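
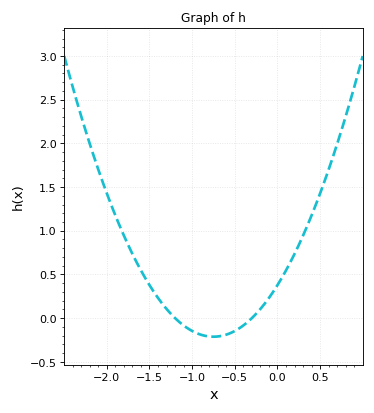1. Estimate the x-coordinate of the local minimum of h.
-0.75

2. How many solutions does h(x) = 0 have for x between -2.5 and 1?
2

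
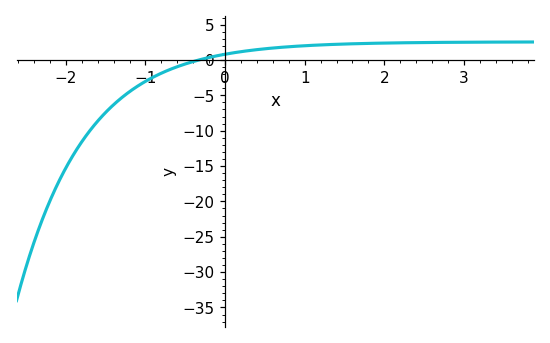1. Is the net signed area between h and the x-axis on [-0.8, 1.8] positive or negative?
positive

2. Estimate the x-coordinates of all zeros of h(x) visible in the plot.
-0.3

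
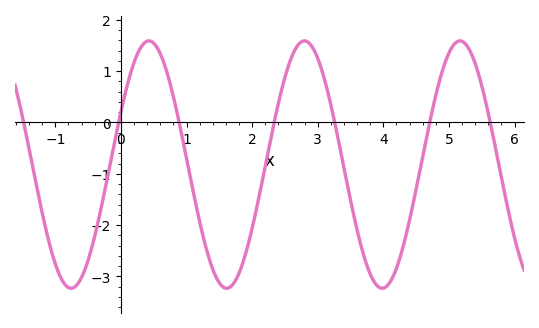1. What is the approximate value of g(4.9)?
1.01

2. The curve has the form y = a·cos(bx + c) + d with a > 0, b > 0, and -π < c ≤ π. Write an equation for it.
y = 2.41cos(2.65x - 1.13) - 0.82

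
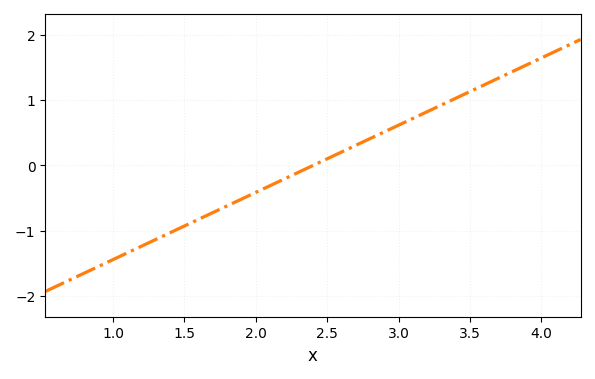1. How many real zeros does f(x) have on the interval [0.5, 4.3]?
1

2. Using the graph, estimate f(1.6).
-0.8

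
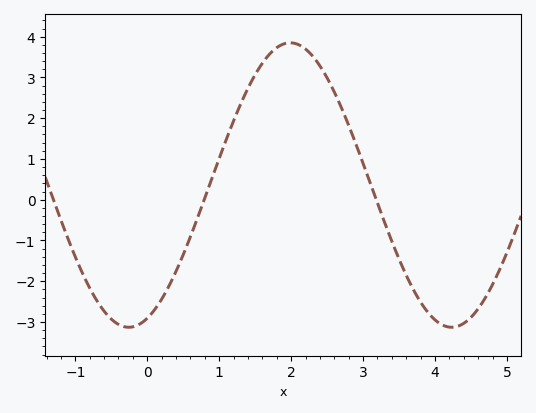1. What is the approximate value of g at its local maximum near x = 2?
3.8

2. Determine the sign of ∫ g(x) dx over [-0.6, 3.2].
positive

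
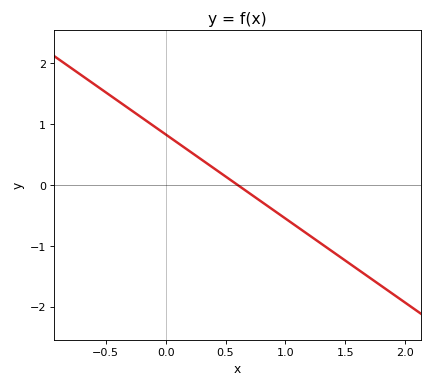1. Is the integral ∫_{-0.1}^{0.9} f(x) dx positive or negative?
positive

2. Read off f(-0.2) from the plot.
1.1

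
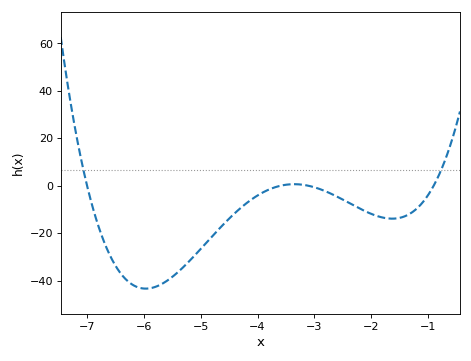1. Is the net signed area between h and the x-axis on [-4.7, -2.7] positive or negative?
negative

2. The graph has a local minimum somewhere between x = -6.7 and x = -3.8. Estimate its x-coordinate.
-6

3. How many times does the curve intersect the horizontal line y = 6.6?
2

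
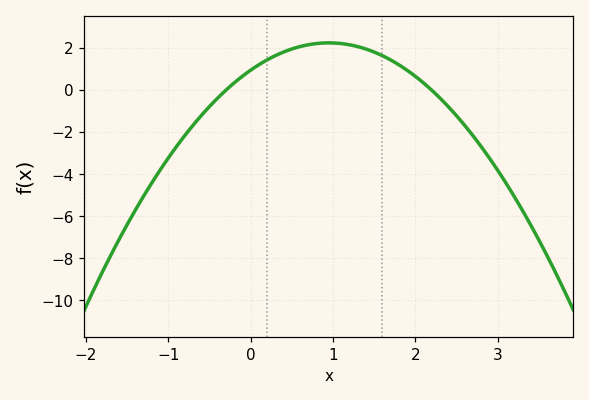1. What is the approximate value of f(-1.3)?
-5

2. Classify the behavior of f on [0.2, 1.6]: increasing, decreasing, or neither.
neither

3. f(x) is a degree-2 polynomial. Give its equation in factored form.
y = -1.44(x + 0.3)(x - 2.2)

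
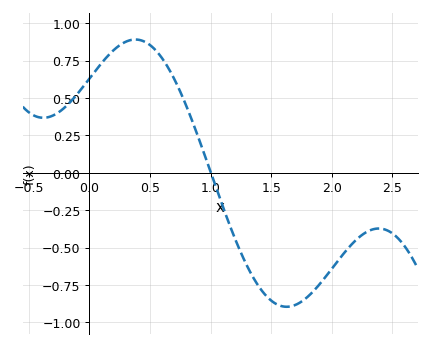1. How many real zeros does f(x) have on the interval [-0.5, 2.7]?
1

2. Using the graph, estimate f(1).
0.006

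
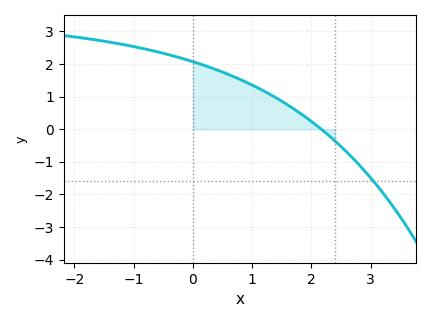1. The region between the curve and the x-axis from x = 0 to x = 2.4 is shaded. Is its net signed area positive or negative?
positive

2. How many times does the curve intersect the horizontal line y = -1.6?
1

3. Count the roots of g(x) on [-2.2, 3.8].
1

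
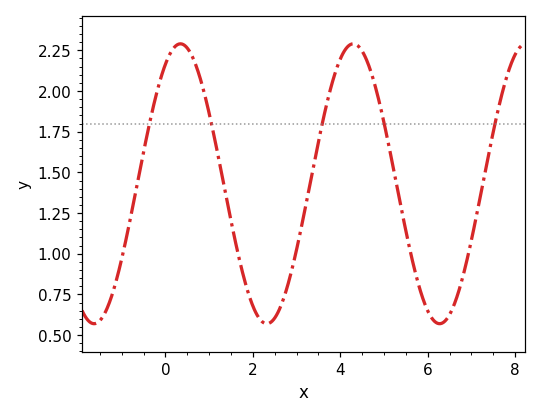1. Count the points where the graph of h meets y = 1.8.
5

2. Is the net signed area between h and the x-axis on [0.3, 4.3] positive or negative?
positive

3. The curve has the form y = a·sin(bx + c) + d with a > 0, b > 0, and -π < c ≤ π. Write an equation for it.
y = 0.86sin(1.6x + 1) + 1.43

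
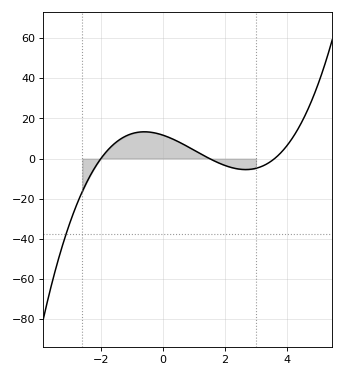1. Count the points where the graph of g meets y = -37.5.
1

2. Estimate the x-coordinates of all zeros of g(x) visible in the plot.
-2, 1.4, 3.6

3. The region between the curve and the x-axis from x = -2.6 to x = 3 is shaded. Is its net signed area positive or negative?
positive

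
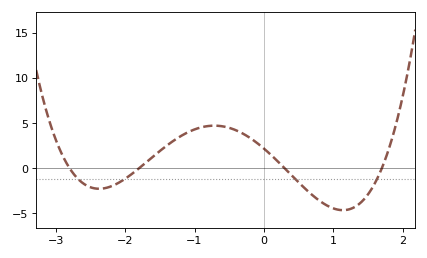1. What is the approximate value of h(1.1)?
-4.5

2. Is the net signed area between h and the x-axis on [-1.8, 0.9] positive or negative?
positive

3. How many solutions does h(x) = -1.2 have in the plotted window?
4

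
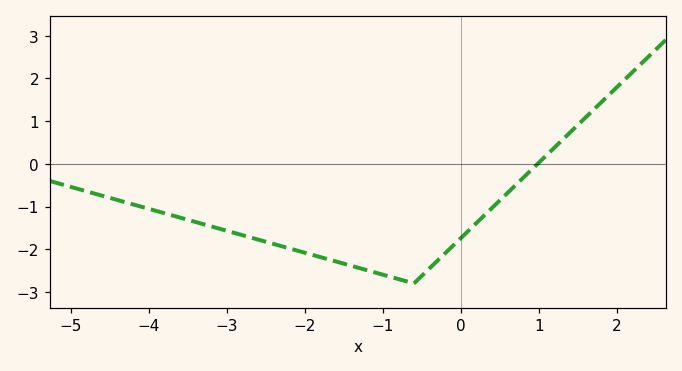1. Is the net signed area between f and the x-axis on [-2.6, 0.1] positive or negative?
negative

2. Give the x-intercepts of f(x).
0.986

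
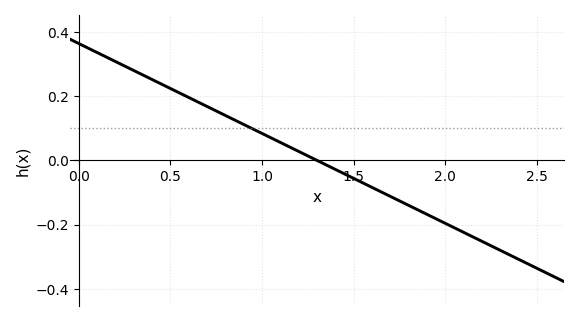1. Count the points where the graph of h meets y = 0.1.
1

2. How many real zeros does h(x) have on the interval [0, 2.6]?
1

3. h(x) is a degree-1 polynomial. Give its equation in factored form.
y = -0.28(x - 1.3)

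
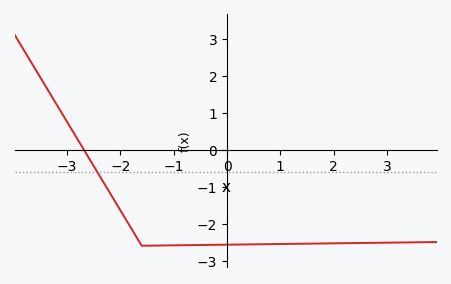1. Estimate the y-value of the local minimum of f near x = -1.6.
-2.6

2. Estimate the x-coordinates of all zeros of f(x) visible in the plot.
-2.6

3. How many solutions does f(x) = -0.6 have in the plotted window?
1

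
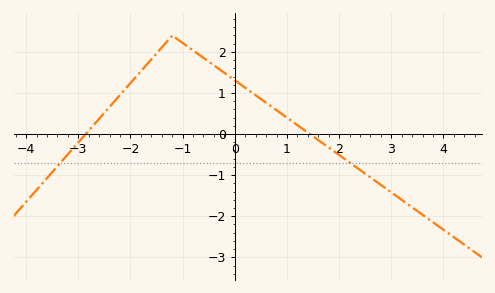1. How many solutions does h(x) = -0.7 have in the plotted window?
2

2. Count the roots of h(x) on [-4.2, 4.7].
2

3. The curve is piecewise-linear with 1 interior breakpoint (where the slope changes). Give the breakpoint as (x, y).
(-1.2, 2.4)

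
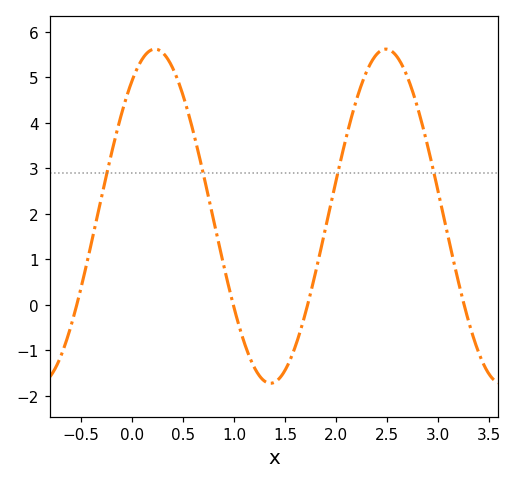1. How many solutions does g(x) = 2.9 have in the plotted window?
4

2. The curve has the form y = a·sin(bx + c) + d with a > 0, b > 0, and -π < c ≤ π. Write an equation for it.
y = 3.67sin(2.8x + 0.94) + 1.95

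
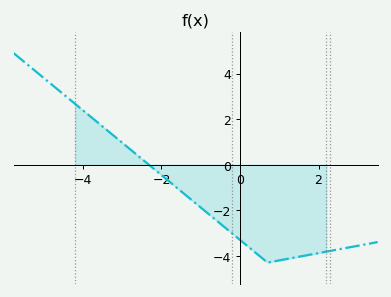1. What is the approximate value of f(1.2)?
-4.2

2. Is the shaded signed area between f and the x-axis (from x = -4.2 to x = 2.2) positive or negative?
negative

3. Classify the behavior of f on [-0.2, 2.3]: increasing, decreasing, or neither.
neither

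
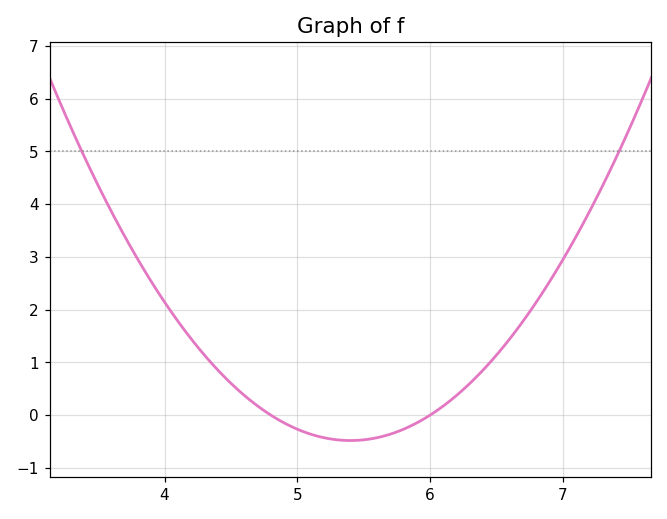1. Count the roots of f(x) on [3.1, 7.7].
2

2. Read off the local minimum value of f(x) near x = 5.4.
-0.482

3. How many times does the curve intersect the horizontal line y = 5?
2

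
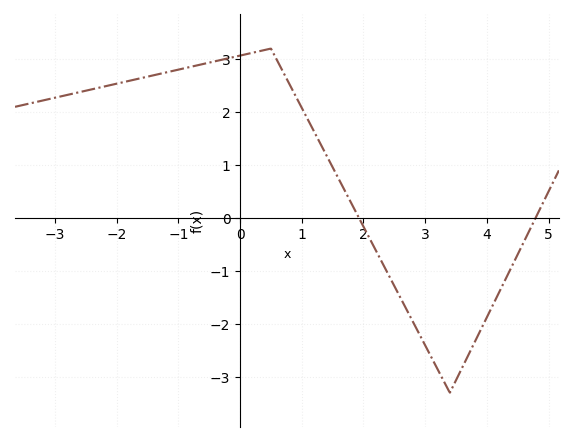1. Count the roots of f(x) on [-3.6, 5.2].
2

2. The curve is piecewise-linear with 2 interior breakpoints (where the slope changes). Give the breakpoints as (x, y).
(0.5, 3.2); (3.4, -3.3)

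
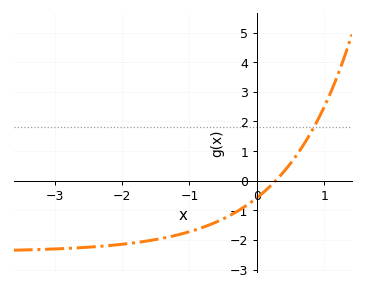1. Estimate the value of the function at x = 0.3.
0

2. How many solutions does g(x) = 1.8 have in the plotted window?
1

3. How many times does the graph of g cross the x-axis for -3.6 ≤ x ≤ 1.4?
1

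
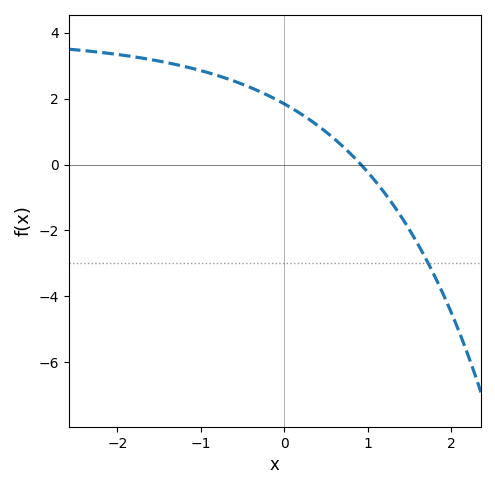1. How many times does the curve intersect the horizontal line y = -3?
1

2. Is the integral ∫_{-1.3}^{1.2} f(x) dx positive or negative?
positive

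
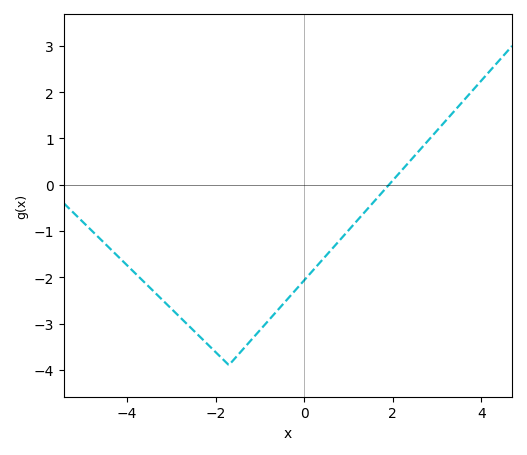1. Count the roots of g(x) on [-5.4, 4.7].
1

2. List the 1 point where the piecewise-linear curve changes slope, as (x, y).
(-1.7, -3.9)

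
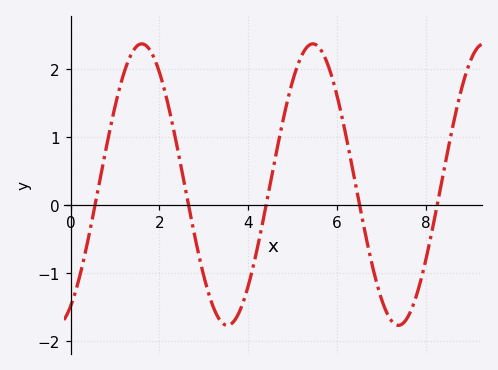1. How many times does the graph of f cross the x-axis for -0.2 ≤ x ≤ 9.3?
5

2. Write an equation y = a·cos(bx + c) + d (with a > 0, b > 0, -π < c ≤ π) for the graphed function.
y = 2.07cos(1.6x - 2.6) + 0.3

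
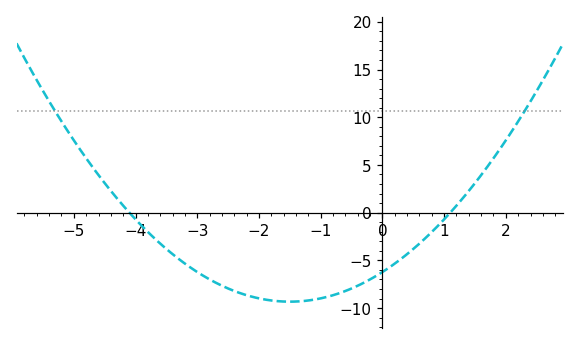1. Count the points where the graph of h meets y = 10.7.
2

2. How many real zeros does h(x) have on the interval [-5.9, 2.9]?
2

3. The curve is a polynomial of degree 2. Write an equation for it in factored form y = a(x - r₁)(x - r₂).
y = 1.38(x + 4.1)(x - 1.1)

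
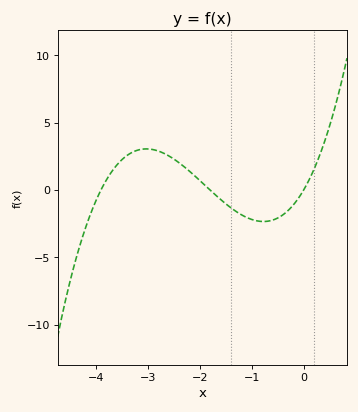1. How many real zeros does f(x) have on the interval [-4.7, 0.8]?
3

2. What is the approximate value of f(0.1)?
0.714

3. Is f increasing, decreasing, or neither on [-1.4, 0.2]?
neither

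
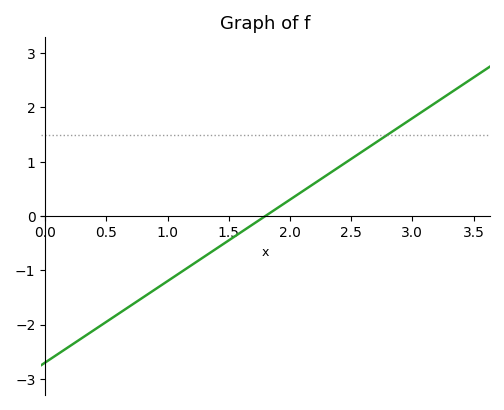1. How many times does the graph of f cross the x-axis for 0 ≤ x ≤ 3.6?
1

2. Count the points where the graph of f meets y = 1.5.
1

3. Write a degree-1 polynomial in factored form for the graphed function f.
y = 1.5(x - 1.8)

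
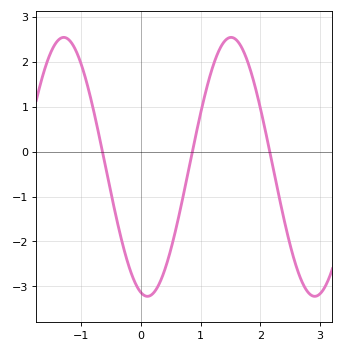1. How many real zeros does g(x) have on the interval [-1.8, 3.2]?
3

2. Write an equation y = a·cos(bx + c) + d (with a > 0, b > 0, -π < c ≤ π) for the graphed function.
y = 2.88cos(2.24x + 2.9) - 0.34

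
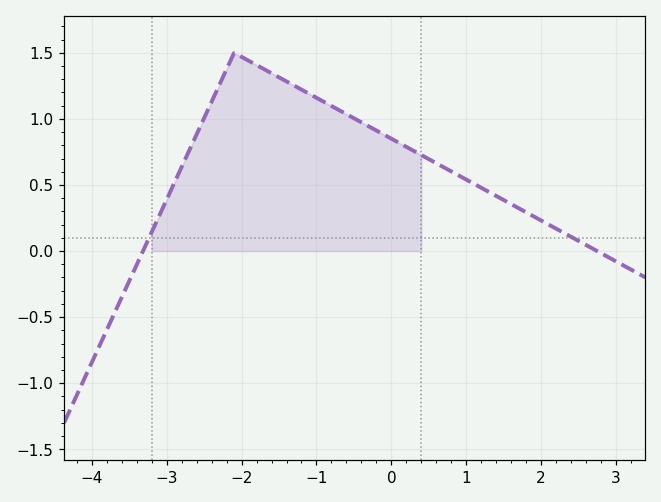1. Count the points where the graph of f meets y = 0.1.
2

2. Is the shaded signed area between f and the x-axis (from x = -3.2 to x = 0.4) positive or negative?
positive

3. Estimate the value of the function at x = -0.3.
0.95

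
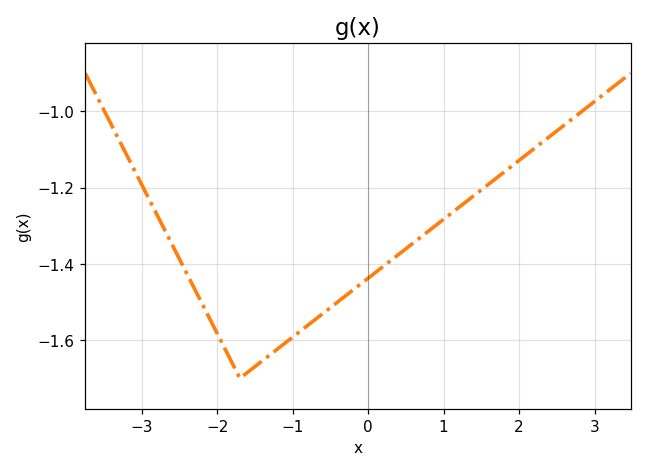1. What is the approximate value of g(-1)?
-1.59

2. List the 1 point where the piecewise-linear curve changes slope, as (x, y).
(-1.7, -1.7)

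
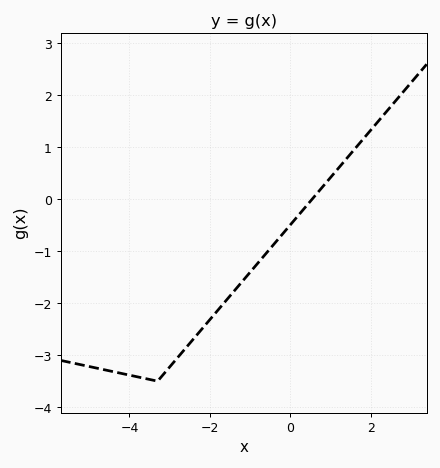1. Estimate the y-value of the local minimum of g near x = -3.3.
-3.5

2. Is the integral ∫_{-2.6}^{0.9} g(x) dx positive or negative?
negative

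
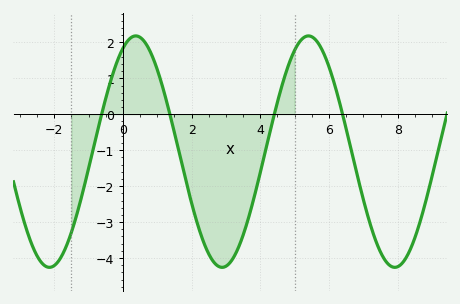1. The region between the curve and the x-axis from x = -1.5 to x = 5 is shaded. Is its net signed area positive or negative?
negative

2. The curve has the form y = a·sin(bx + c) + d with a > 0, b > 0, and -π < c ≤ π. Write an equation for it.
y = 3.22sin(1.2x + 1.1) - 1.04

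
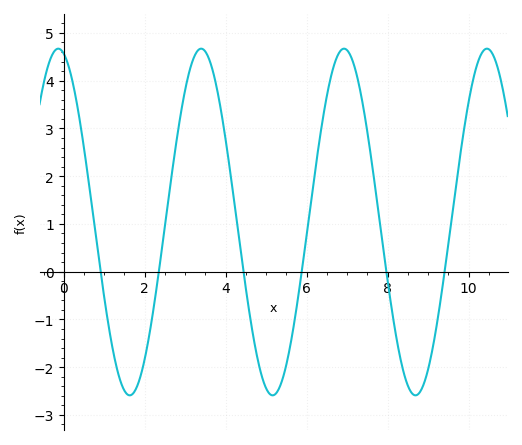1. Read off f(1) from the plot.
-0.542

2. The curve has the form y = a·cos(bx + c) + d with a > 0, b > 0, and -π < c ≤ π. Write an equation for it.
y = 3.63cos(1.78x + 0.242) + 1.04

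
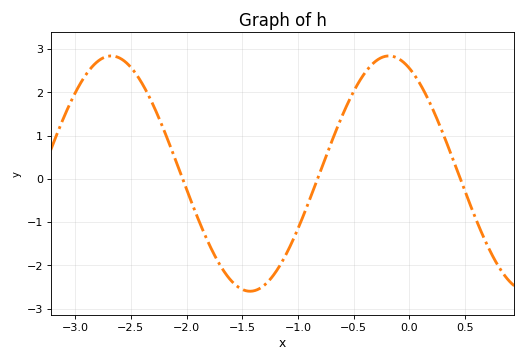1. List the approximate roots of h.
-2.04, -0.824, 0.458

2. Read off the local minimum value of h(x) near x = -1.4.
-2.6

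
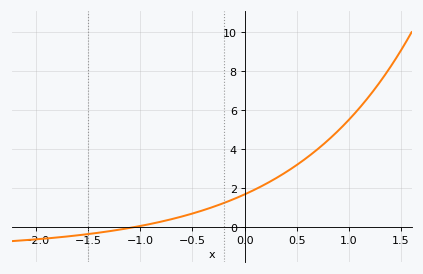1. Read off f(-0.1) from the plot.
1.4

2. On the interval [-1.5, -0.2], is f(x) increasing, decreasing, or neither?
increasing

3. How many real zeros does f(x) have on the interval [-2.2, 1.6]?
1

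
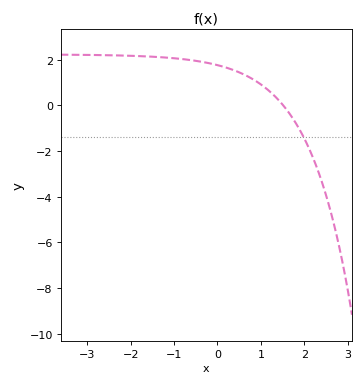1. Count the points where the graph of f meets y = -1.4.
1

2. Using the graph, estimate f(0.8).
1.2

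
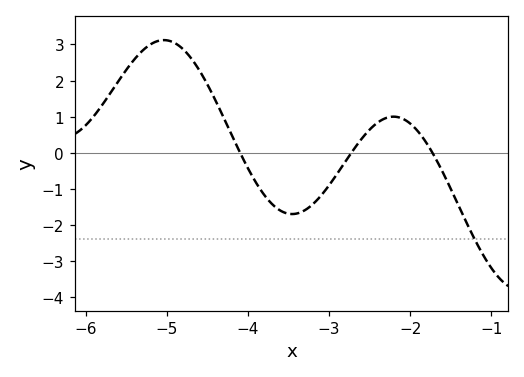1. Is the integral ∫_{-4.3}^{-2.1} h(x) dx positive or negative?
negative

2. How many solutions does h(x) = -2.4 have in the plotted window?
1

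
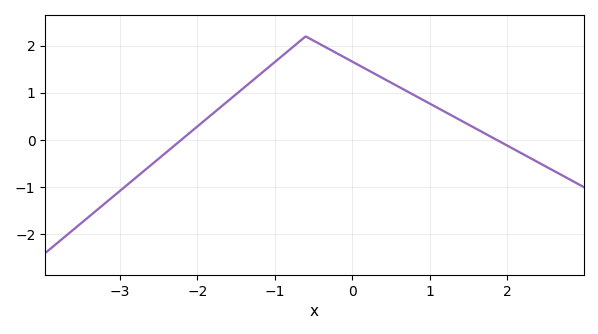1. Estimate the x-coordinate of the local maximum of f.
-0.6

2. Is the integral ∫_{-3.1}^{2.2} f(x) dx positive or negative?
positive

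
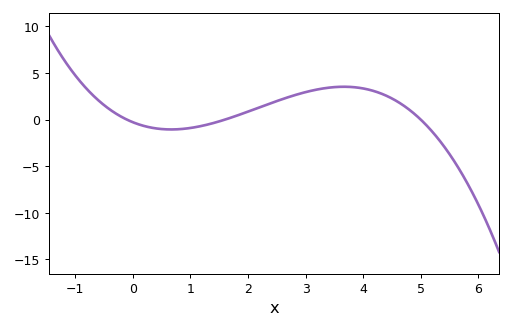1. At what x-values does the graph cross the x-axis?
-0.1, 1.6, 5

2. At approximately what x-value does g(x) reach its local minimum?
0.667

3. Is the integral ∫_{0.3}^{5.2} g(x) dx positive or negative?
positive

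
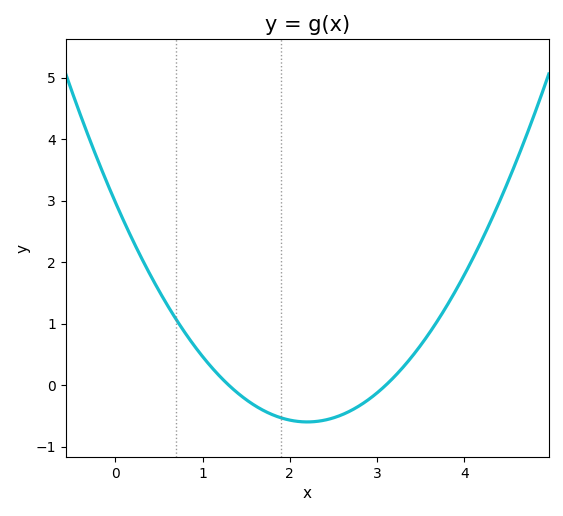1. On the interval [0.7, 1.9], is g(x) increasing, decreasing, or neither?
decreasing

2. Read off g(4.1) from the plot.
2.1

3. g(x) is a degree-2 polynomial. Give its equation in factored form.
y = 0.74(x - 1.3)(x - 3.1)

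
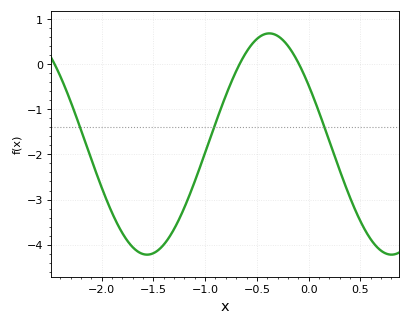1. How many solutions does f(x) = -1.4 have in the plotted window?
3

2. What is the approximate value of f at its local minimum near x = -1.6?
-4.2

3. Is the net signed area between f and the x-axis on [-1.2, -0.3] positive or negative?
negative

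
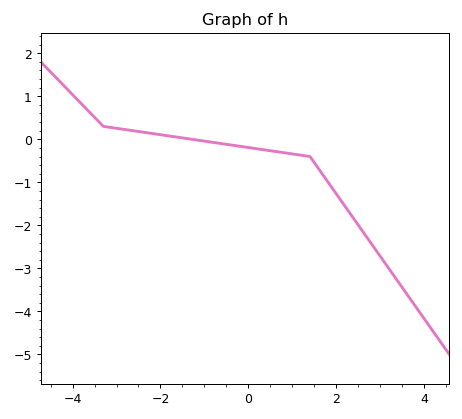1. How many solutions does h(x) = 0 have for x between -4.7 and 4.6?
1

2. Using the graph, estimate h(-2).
0.1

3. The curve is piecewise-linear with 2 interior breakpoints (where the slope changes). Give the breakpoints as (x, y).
(-3.3, 0.3); (1.4, -0.4)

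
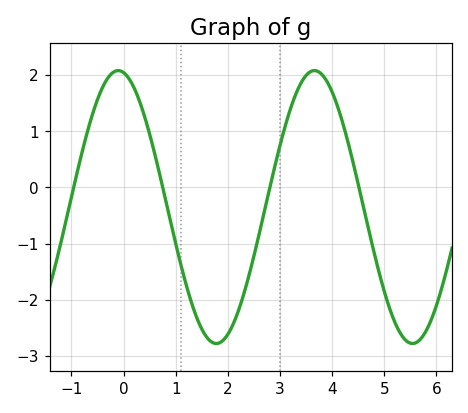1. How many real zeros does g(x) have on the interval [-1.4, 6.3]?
4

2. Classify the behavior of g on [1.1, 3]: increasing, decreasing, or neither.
neither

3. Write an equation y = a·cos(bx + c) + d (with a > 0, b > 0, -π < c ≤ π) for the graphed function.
y = 2.43cos(1.67x + 0.172) - 0.35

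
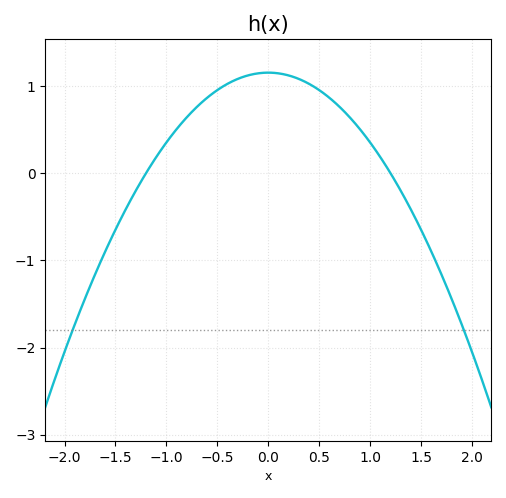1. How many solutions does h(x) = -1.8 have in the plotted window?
2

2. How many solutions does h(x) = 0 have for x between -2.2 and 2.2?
2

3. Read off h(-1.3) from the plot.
-0.2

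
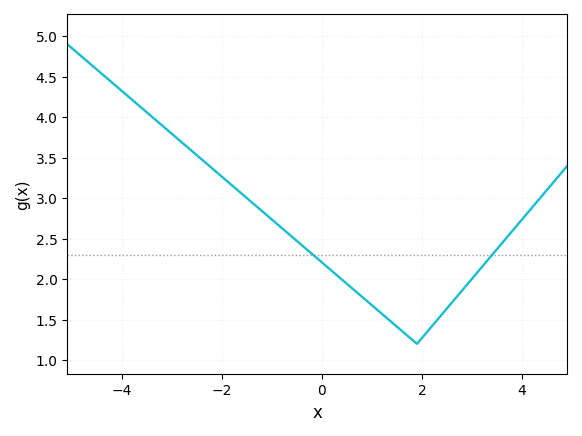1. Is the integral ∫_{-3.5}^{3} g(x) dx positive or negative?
positive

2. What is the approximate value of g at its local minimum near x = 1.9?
1.2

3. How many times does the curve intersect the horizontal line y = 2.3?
2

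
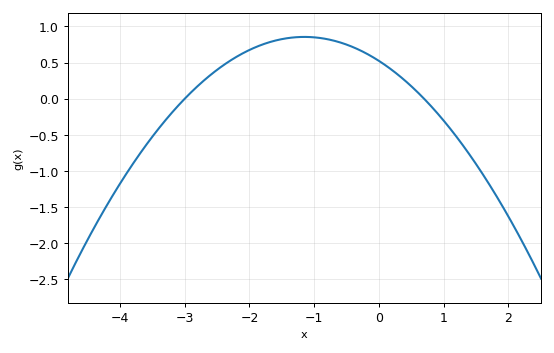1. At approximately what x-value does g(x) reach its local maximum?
-1.2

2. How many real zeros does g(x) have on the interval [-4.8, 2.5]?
2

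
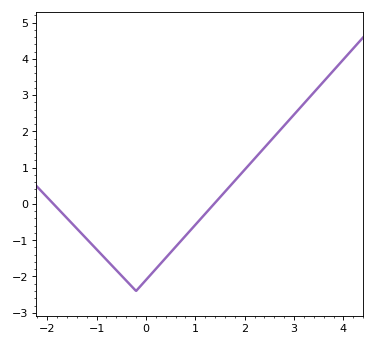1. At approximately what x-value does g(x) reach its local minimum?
-0.2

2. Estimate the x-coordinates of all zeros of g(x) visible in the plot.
-1.9, 1.4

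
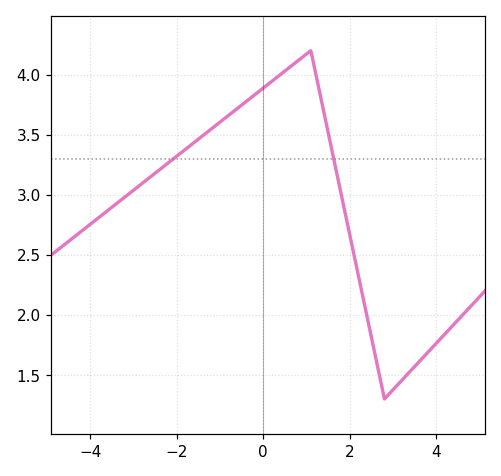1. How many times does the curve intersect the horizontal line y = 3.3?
2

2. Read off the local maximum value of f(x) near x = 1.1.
4.2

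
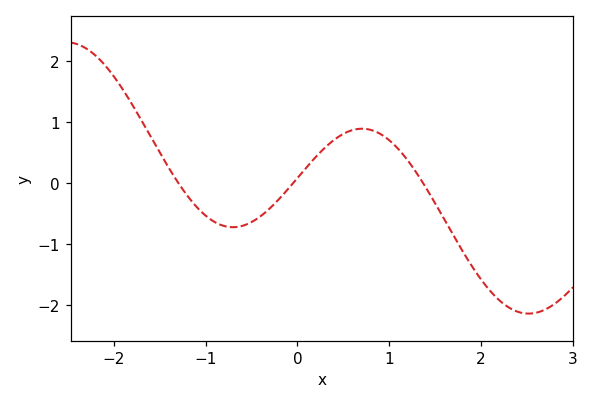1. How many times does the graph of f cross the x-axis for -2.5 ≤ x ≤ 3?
3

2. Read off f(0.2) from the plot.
0.4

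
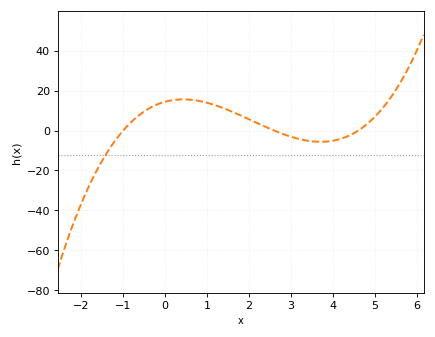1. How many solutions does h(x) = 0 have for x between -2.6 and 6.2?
3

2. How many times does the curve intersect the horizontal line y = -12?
1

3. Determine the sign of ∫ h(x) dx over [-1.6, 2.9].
positive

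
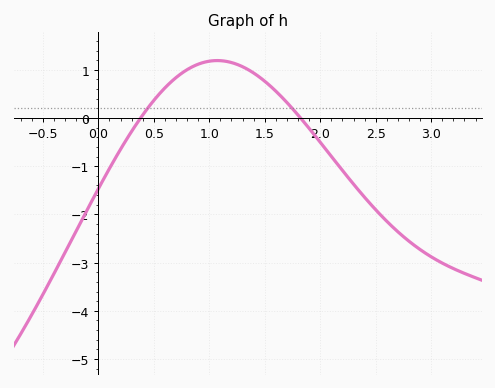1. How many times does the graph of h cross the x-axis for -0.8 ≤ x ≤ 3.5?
2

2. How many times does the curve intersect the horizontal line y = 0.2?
2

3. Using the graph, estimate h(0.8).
1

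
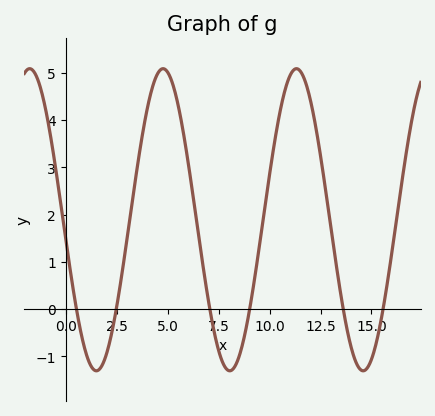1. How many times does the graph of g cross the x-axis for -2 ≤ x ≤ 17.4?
6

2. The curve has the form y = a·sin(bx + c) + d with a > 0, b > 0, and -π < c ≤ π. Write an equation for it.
y = 3.2sin(0.96x - 3.01) + 1.89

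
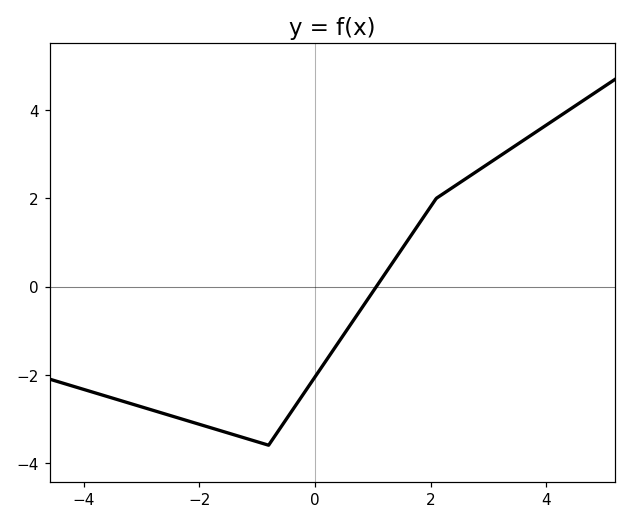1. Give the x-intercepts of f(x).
1.06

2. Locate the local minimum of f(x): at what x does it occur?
-0.803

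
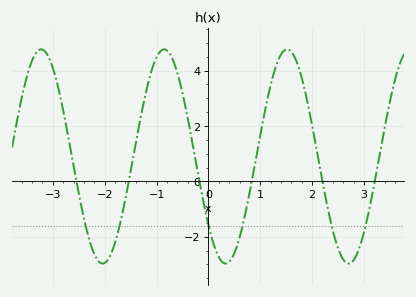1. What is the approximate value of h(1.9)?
2.94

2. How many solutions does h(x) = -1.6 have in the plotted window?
6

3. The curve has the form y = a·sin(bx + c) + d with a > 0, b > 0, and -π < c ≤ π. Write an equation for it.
y = 3.87sin(2.65x - 2.45) + 0.9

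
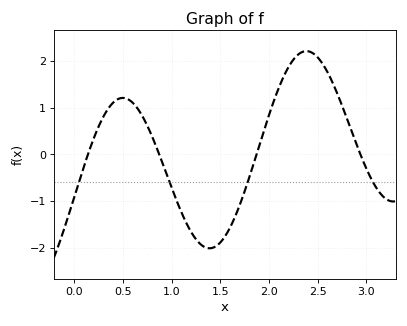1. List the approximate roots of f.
0.15, 0.85, 1.85, 2.95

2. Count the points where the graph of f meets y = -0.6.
4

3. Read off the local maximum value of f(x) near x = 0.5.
1.2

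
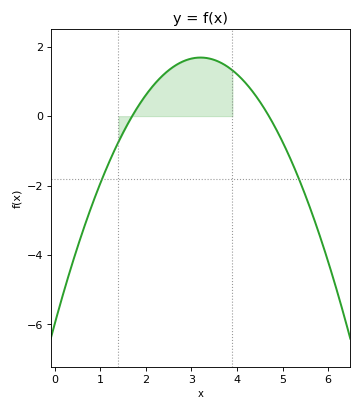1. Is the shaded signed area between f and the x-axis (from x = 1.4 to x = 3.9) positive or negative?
positive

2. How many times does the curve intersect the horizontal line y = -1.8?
2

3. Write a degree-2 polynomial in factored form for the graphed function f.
y = -0.75(x - 1.7)(x - 4.7)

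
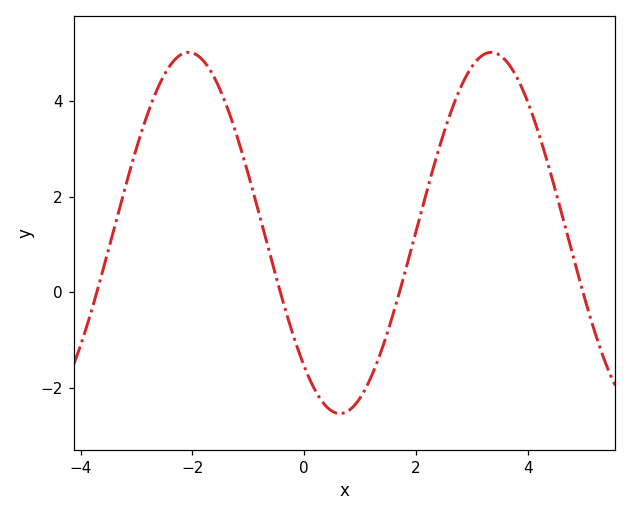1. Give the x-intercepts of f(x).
-3.71, -0.427, 1.71, 4.99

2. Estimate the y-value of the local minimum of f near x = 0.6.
-2.54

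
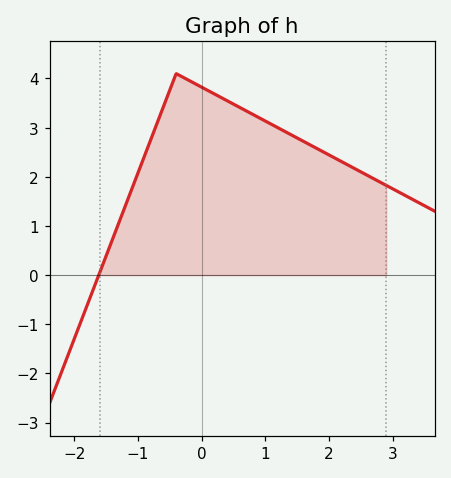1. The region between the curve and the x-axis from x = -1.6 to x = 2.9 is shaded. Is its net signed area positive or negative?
positive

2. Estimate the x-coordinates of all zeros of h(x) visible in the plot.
-1.6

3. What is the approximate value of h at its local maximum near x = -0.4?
4.1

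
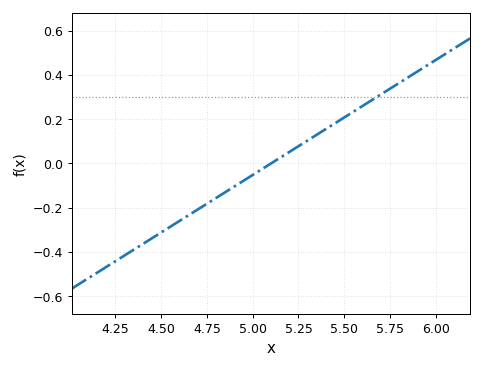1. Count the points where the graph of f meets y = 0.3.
1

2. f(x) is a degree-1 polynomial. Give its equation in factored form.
y = 0.52(x - 5.1)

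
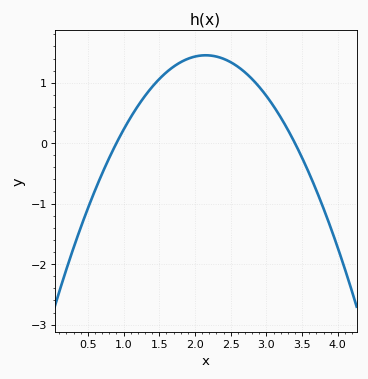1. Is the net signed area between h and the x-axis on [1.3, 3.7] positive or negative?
positive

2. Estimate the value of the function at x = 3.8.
-1.08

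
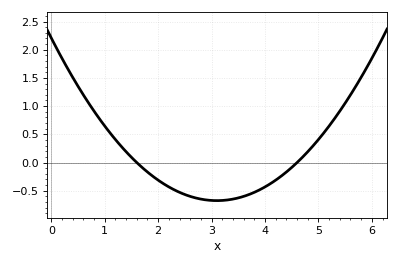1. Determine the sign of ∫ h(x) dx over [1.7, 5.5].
negative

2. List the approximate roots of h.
1.6, 4.6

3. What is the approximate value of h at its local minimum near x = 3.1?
-0.65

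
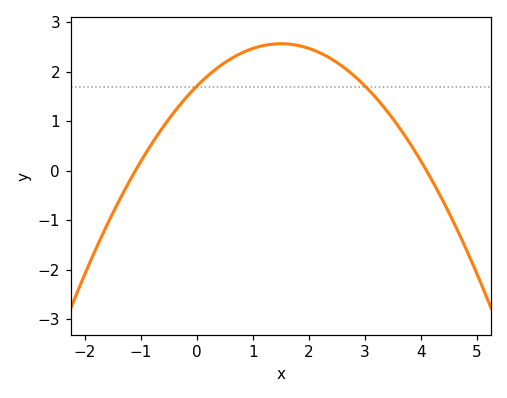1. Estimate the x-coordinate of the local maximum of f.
1.5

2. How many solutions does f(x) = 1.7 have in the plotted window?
2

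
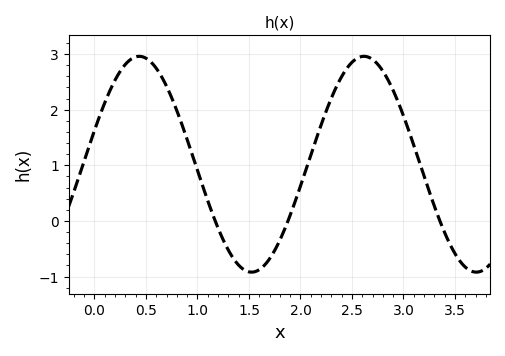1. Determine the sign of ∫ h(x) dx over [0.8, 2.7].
positive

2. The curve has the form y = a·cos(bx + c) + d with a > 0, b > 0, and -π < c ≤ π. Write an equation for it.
y = 1.94cos(2.88x - 1.25) + 1.02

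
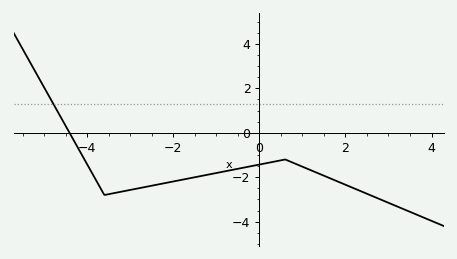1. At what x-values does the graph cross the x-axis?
-4.4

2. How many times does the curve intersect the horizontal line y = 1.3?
1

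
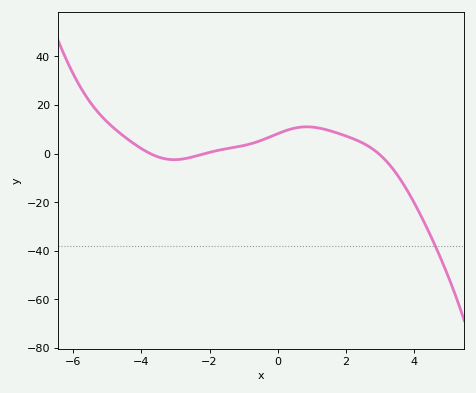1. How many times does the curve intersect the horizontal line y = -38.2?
1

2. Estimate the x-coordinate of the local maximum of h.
0.8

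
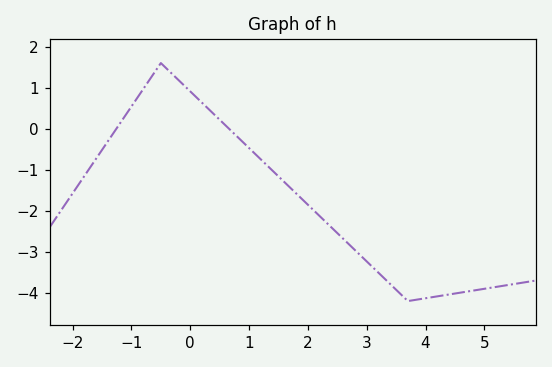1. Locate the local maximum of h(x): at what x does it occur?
-0.4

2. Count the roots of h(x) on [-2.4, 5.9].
2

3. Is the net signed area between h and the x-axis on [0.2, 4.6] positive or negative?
negative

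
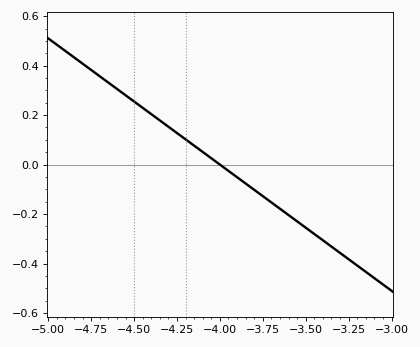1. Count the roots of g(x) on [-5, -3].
1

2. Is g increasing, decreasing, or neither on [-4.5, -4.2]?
decreasing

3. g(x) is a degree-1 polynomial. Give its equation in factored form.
y = -0.51(x + 4)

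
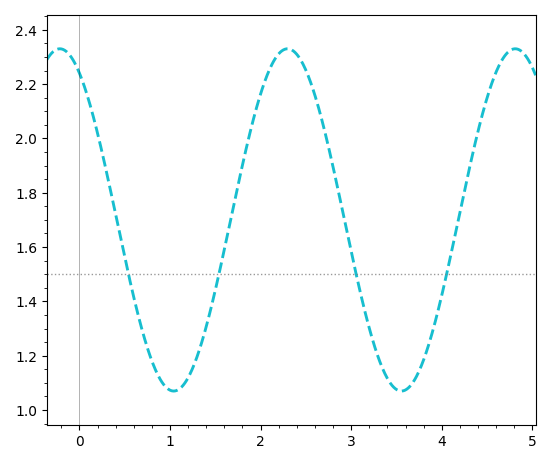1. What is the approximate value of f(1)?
1.08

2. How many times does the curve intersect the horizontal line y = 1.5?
4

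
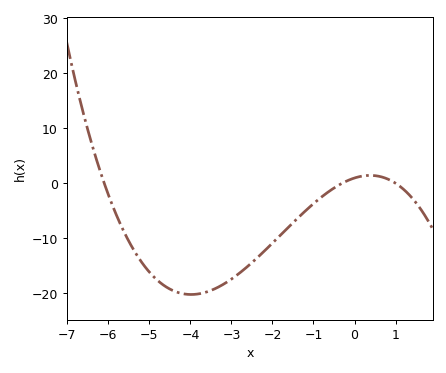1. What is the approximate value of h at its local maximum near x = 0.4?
1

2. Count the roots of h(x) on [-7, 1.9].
3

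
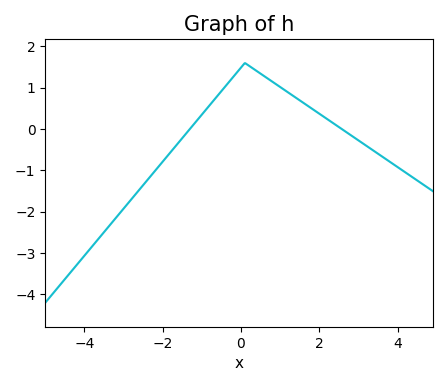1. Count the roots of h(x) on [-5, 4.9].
2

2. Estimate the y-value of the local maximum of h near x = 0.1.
1.6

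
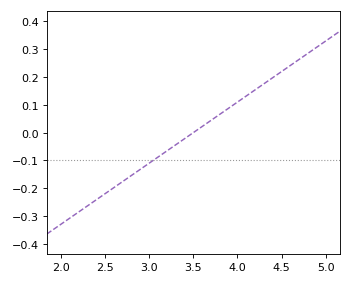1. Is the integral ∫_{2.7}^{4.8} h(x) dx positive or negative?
positive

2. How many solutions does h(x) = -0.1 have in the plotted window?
1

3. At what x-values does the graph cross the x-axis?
3.5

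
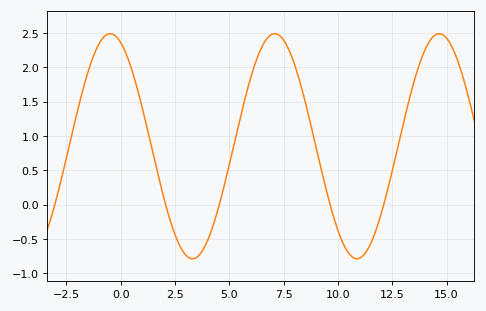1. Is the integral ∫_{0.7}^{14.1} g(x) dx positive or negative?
positive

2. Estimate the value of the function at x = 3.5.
-0.768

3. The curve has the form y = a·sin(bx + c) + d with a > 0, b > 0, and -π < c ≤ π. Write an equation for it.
y = 1.64sin(0.83x + 1.97) + 0.85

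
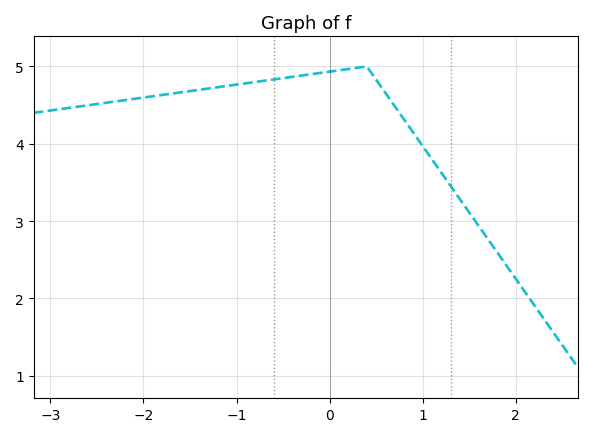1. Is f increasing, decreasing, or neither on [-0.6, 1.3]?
neither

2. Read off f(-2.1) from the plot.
4.58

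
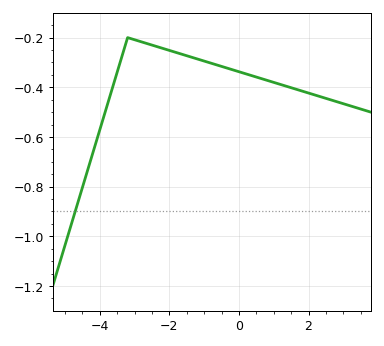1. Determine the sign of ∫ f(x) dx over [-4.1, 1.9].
negative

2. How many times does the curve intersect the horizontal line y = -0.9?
1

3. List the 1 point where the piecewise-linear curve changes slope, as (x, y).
(-3.2, -0.2)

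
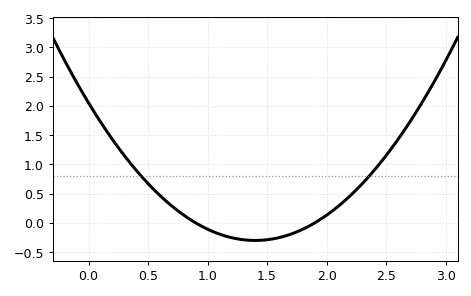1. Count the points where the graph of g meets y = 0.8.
2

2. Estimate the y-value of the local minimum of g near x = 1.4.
-0.3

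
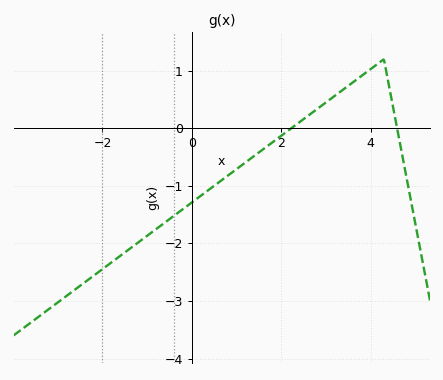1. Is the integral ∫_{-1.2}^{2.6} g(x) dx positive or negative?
negative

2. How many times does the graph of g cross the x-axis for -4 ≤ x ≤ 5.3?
2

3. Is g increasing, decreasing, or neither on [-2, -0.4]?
increasing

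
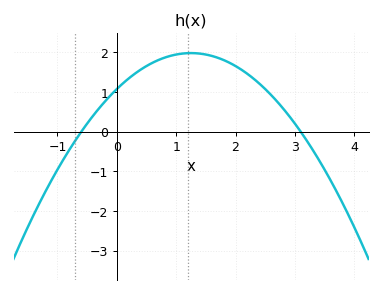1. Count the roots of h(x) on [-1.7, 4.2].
2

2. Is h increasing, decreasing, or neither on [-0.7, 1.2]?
increasing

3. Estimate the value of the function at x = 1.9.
1.74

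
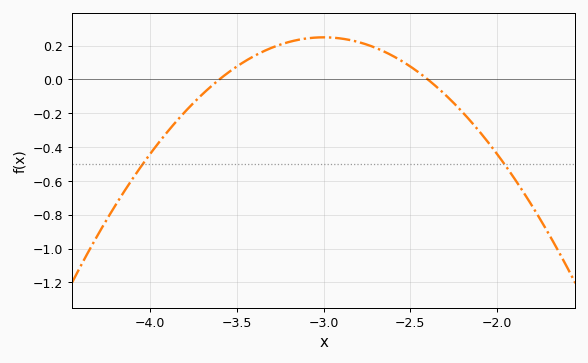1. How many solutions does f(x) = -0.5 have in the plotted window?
2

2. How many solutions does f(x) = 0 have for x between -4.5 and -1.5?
2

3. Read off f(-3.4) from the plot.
0.138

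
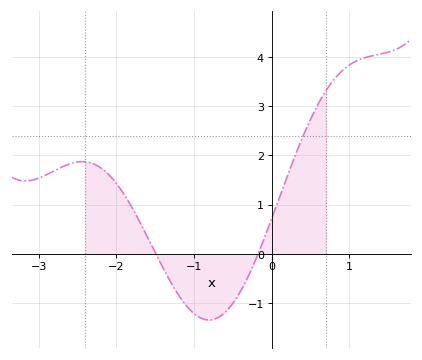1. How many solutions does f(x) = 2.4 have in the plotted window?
1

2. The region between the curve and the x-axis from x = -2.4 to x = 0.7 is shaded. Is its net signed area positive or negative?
positive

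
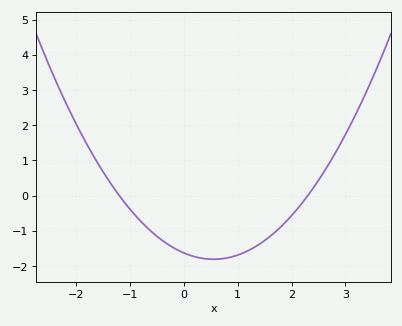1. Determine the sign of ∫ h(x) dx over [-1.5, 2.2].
negative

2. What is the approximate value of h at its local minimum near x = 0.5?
-1.81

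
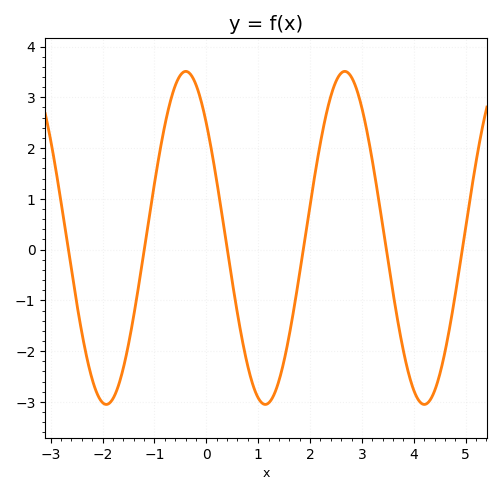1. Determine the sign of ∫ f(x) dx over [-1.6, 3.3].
positive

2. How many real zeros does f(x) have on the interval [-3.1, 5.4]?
6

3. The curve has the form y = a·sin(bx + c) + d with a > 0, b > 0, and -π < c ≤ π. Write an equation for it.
y = 3.28sin(2x + 2.4) + 0.23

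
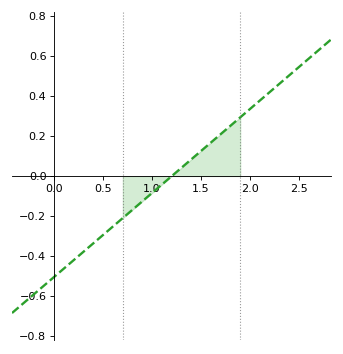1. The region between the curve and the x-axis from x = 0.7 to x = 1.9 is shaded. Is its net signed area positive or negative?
positive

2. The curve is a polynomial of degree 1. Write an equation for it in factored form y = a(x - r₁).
y = 0.42(x - 1.2)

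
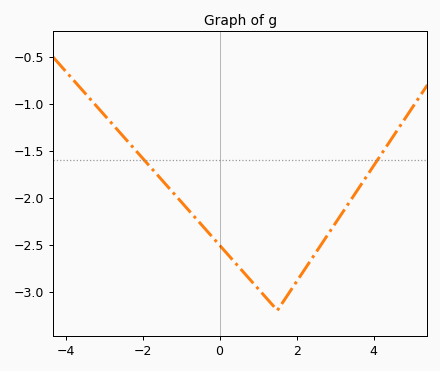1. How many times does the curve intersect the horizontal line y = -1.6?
2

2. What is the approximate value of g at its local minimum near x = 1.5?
-3.2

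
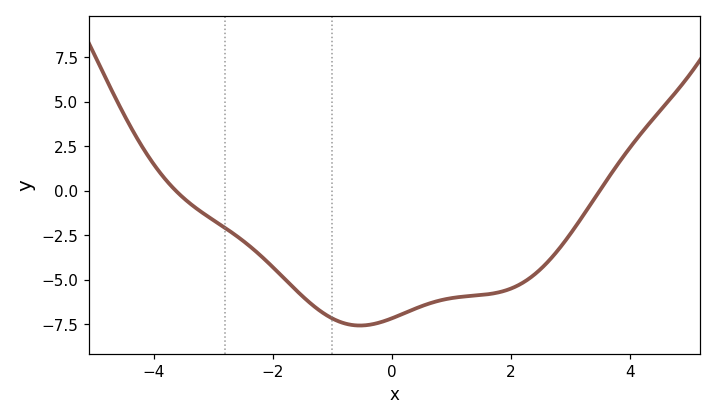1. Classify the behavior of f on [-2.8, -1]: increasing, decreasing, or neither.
decreasing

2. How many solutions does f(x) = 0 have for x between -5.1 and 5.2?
2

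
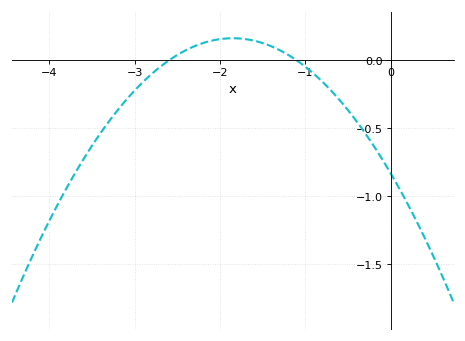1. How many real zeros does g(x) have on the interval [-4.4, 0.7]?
2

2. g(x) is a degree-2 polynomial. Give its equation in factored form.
y = -0.29(x + 2.6)(x + 1.1)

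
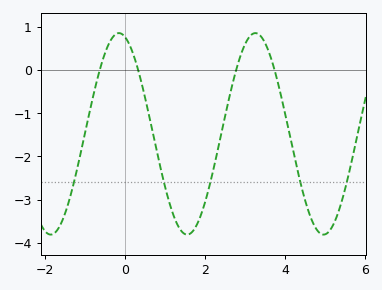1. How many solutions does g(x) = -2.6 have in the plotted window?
5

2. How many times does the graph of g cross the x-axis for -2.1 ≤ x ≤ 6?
4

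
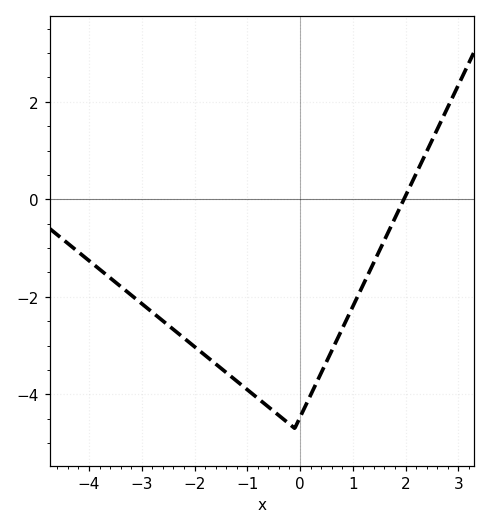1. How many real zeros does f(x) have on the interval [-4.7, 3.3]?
1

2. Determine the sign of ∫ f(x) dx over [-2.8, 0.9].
negative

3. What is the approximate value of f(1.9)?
-0.158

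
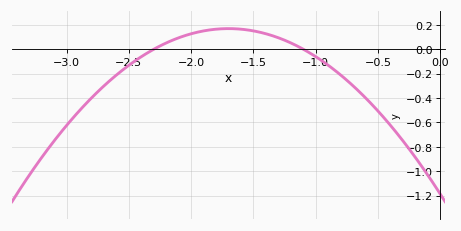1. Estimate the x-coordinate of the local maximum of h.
-1.7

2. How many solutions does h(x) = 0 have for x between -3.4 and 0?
2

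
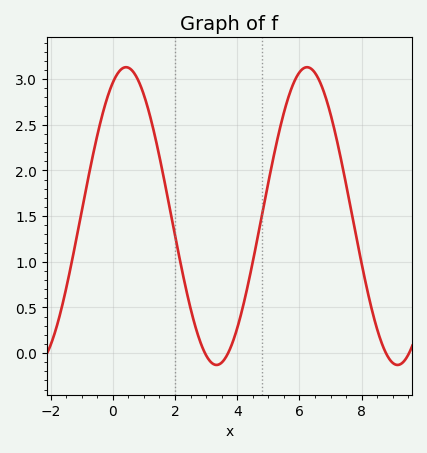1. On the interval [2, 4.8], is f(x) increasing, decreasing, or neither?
neither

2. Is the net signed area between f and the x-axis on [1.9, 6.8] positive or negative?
positive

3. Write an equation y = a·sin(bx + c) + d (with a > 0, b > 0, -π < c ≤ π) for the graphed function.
y = 1.63sin(1.08x + 1.11) + 1.5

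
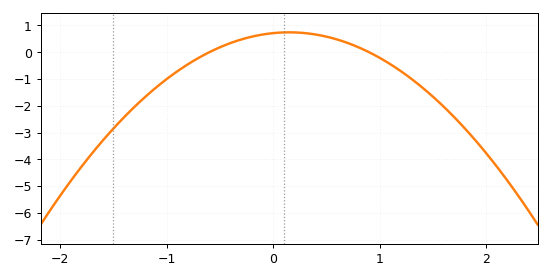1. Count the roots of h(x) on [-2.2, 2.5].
2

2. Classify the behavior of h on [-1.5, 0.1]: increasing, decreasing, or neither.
increasing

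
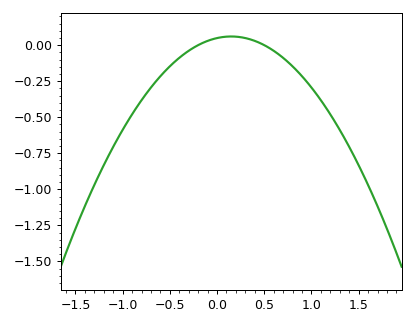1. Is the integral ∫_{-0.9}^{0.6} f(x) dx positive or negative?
negative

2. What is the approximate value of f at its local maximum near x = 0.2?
0.06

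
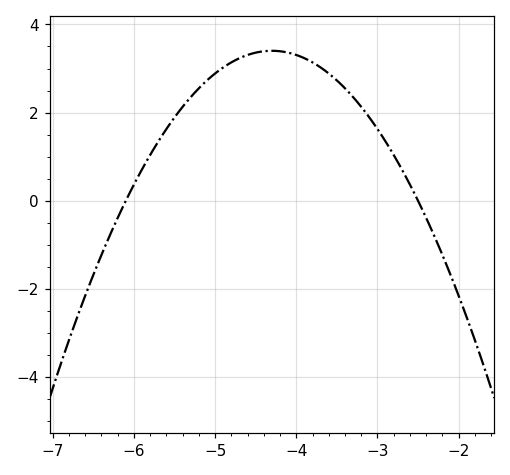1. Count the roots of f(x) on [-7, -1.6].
2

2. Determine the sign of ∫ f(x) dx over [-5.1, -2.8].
positive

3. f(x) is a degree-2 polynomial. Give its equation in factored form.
y = -1.05(x + 6.1)(x + 2.5)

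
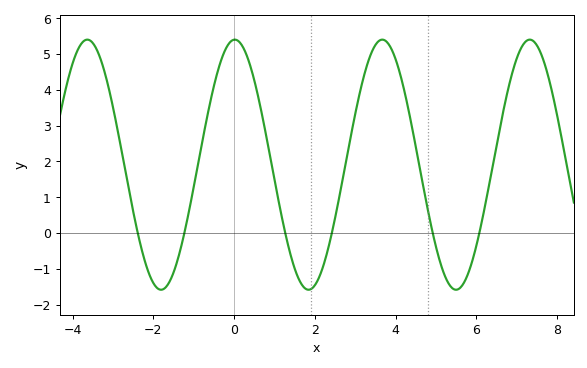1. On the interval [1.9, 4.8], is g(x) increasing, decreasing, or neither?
neither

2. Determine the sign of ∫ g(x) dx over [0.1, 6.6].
positive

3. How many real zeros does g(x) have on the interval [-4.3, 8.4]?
6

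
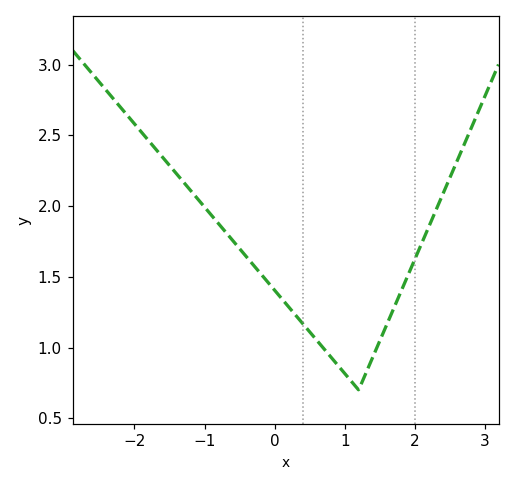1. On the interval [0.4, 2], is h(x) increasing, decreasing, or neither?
neither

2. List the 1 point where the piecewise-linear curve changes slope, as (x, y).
(1.2, 0.7)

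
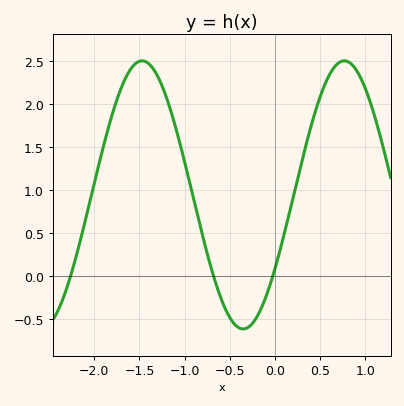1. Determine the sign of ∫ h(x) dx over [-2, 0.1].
positive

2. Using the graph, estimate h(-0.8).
0.459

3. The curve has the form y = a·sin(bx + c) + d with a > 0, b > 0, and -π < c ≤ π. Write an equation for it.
y = 1.56sin(2.81x - 0.58) + 0.94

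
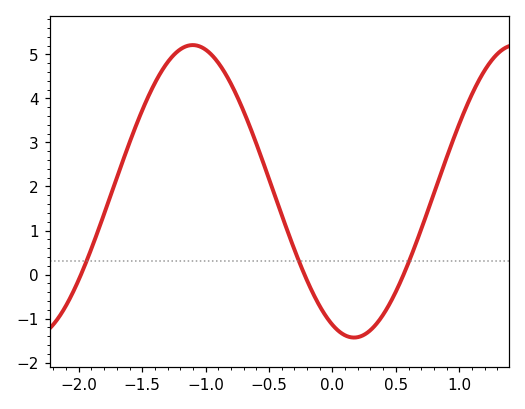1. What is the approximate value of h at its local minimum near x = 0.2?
-1.43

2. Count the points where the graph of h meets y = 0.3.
3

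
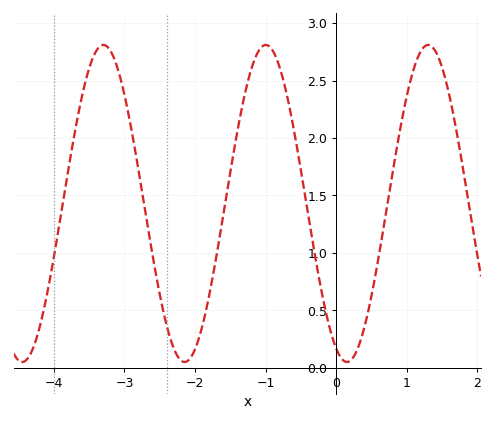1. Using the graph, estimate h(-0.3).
1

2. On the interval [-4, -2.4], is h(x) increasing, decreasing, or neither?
neither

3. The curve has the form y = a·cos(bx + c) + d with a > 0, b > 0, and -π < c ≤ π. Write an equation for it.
y = 1.38cos(2.7x + 2.7) + 1.43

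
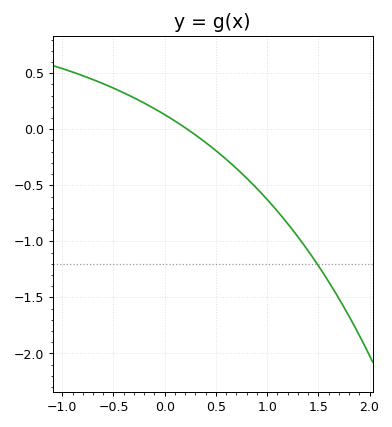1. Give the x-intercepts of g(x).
0.2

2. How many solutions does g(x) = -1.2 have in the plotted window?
1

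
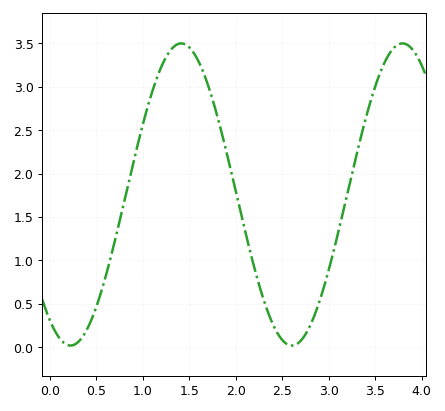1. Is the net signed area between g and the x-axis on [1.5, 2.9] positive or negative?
positive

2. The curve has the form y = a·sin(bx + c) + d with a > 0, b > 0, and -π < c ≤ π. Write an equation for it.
y = 1.74sin(2.64x - 2.16) + 1.76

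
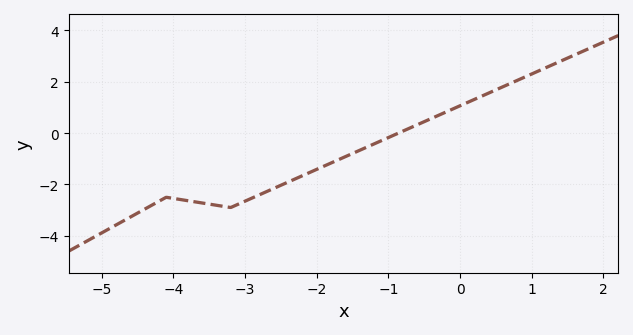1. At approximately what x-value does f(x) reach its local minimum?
-3.2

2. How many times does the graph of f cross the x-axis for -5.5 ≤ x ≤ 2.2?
1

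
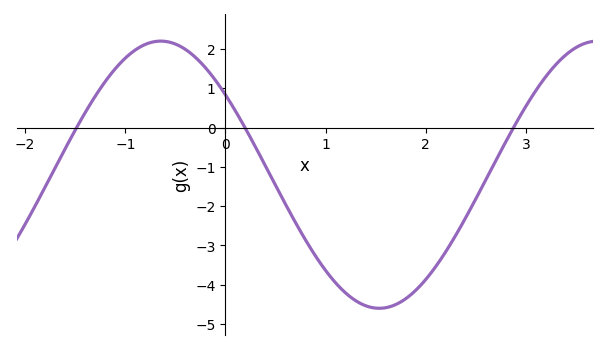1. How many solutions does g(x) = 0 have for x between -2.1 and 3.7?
3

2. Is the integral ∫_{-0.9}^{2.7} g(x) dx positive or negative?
negative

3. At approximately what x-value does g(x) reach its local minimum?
1.5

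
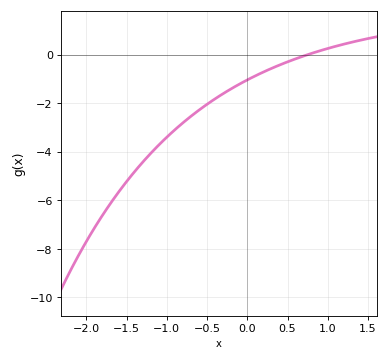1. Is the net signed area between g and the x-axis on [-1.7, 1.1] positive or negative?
negative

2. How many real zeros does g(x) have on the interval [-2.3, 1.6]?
1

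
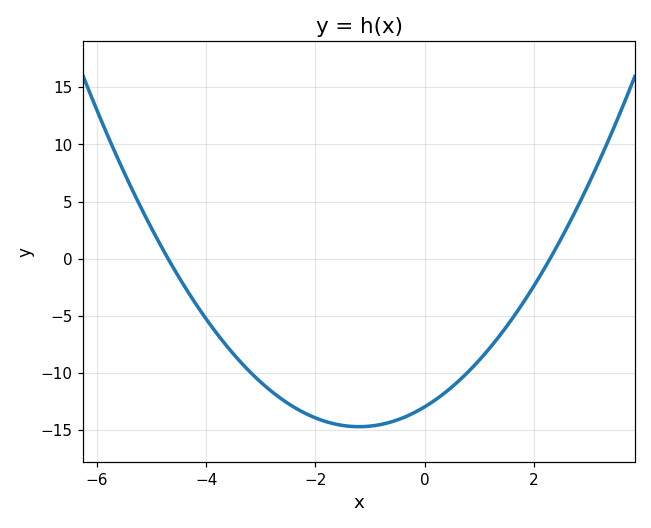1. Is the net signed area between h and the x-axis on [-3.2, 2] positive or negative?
negative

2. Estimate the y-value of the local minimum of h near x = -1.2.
-14.5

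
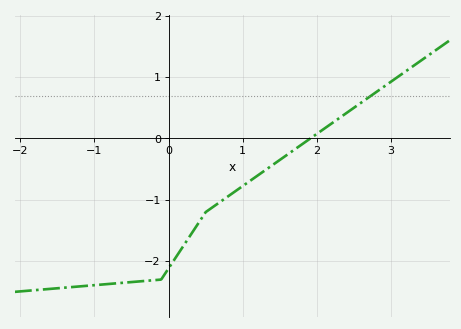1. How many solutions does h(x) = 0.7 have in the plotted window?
1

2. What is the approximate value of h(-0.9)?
-2.4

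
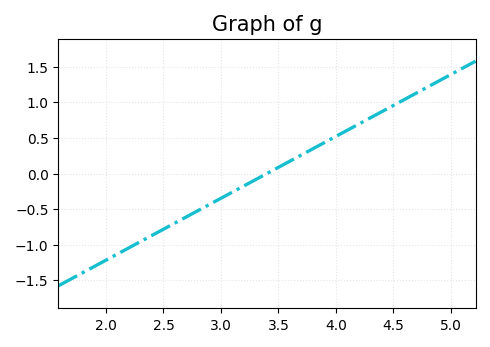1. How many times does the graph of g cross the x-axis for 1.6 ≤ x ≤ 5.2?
1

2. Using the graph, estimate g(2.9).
-0.435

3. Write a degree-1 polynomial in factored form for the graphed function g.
y = 0.87(x - 3.4)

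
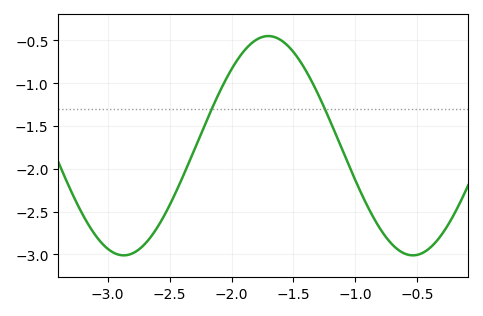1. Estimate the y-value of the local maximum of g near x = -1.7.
-0.45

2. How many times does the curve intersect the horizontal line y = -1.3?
2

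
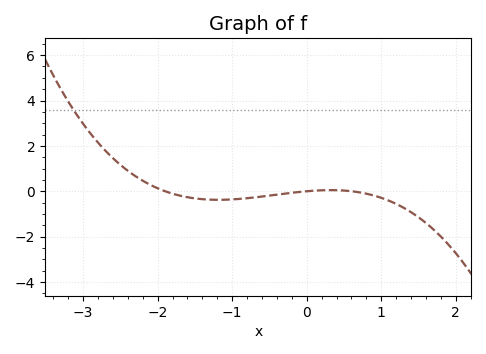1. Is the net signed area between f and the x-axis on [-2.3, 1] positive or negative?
negative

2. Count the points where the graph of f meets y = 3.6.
1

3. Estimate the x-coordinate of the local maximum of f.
0.3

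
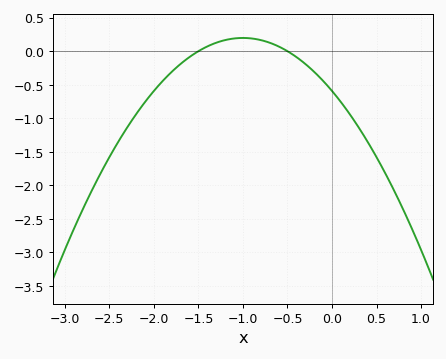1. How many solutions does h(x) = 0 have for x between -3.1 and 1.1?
2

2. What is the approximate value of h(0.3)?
-1.15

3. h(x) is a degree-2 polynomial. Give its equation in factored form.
y = -0.79(x + 1.5)(x + 0.5)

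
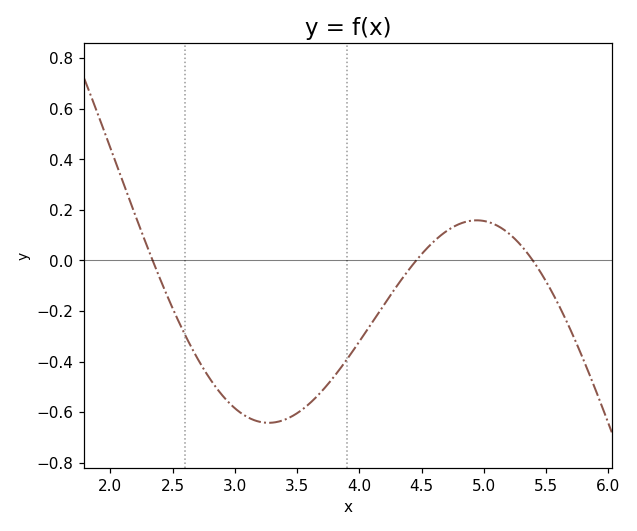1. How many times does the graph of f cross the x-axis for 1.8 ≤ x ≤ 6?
3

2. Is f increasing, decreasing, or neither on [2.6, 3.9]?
neither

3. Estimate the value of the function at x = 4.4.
-0.04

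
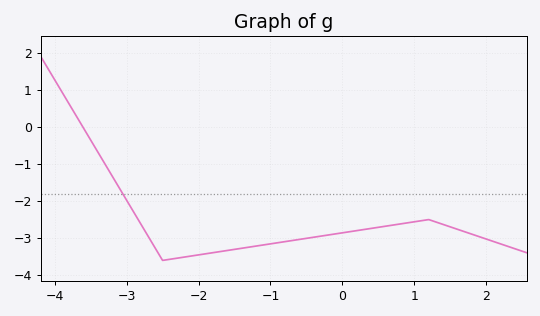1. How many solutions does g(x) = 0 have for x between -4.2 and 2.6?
1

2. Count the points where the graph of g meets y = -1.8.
1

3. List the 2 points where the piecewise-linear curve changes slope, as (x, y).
(-2.5, -3.6); (1.2, -2.5)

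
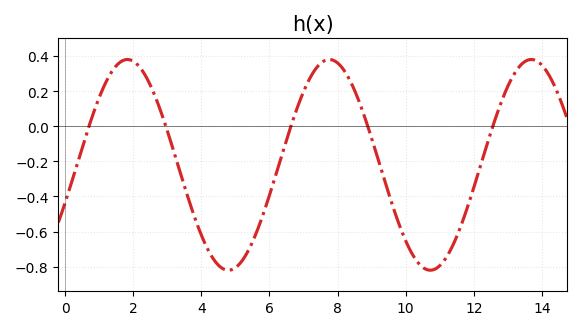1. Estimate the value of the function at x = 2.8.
0.09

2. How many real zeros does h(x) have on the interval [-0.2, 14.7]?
5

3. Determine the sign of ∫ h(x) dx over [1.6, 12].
negative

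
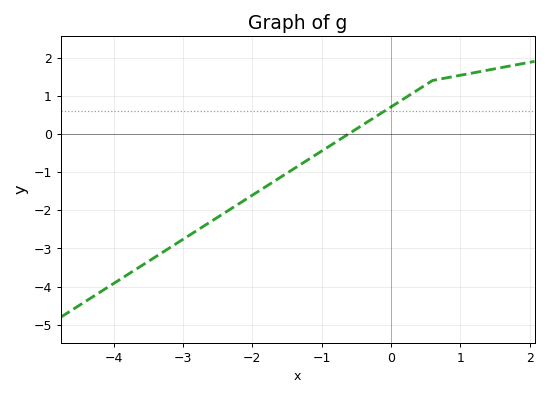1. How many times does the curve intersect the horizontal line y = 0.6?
1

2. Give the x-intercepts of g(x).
-0.6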